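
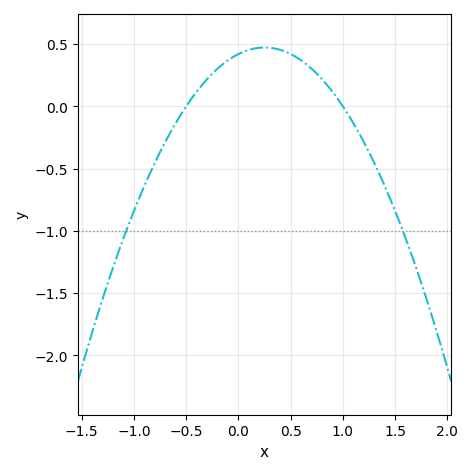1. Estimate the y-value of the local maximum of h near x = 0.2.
0.45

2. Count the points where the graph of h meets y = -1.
2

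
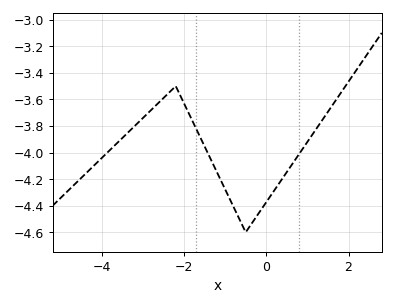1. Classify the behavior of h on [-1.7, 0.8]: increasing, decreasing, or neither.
neither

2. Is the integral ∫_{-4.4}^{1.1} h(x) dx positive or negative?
negative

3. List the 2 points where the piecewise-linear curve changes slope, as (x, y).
(-2.2, -3.5); (-0.5, -4.6)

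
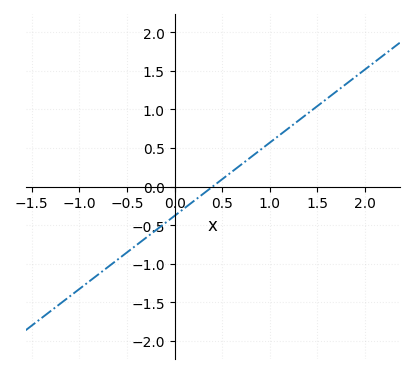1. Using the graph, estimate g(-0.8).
-1.15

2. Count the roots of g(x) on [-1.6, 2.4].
1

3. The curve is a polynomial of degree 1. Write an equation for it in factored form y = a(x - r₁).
y = 0.95(x - 0.4)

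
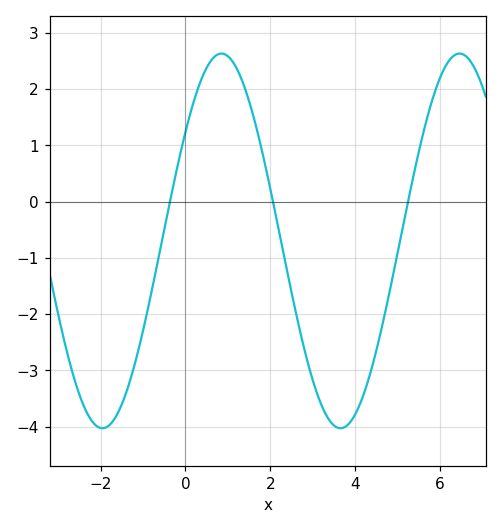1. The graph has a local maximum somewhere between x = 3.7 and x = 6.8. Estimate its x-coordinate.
6.46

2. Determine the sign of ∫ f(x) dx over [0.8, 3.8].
negative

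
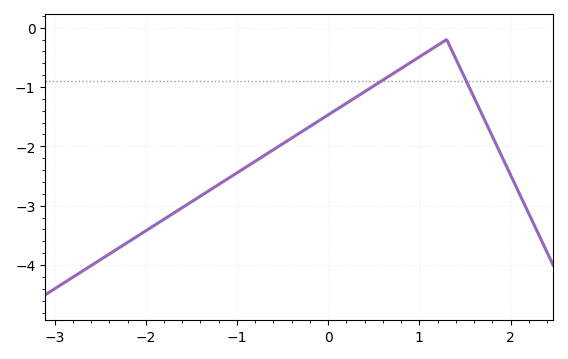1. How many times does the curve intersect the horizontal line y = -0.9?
2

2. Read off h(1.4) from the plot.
-0.526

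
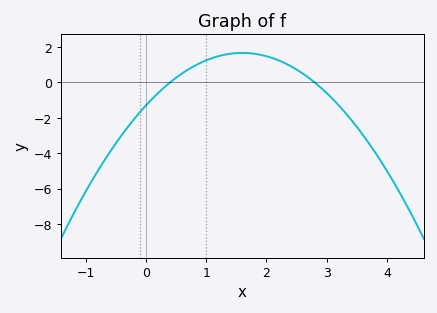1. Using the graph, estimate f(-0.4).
-2.97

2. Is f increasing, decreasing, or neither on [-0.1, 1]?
increasing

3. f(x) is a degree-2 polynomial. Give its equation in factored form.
y = -1.16(x - 0.4)(x - 2.8)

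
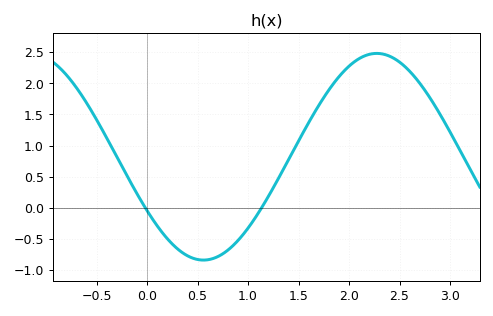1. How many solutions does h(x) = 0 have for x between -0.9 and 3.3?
2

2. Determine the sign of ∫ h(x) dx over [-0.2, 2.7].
positive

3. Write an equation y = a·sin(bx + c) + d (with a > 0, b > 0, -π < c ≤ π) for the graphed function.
y = 1.66sin(1.8x - 2.6) + 0.82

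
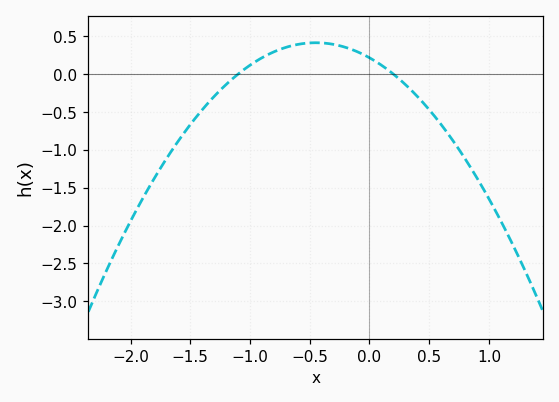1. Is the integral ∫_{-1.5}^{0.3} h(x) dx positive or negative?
positive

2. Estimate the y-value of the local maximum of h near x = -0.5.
0.414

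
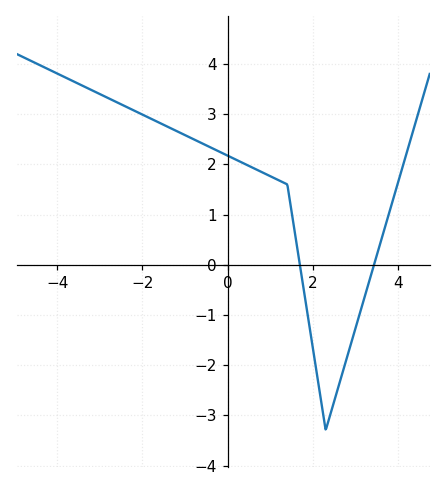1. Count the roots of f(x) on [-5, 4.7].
2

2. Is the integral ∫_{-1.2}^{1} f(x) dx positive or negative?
positive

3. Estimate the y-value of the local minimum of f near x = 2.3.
-3.3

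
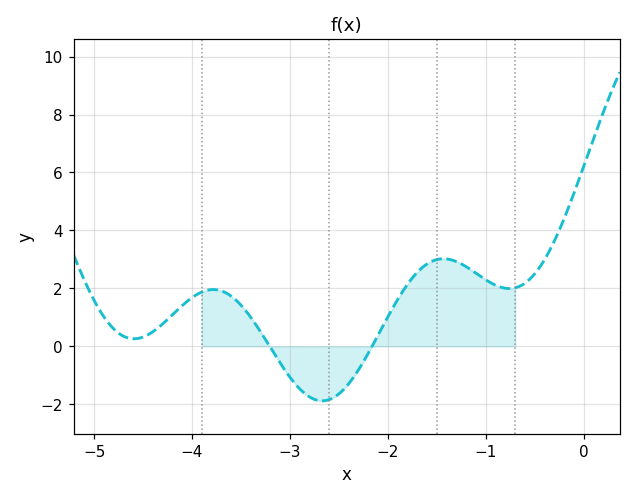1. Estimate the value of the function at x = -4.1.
1.4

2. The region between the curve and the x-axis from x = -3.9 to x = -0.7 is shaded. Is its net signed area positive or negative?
positive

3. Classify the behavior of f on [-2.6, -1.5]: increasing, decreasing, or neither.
increasing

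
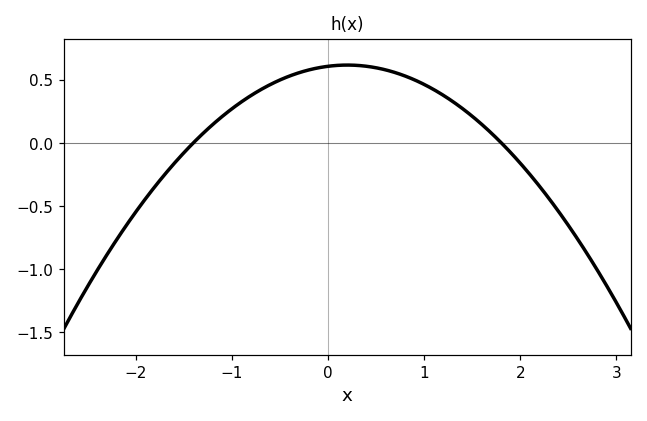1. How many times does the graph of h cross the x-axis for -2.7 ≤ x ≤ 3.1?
2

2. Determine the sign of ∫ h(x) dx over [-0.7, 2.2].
positive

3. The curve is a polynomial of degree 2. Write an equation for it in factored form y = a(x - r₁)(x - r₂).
y = -0.24(x + 1.4)(x - 1.8)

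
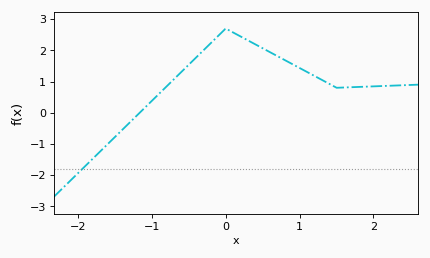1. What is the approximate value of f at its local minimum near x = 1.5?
0.8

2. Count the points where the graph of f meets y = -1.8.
1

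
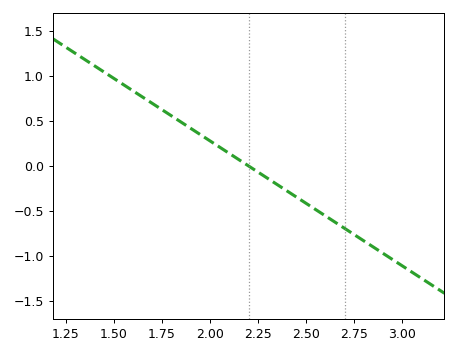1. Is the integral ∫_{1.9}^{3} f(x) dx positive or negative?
negative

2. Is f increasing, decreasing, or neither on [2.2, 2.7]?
decreasing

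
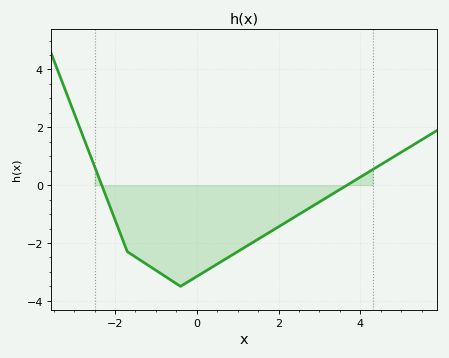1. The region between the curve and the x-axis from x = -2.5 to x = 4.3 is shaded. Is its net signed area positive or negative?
negative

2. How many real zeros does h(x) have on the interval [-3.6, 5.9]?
2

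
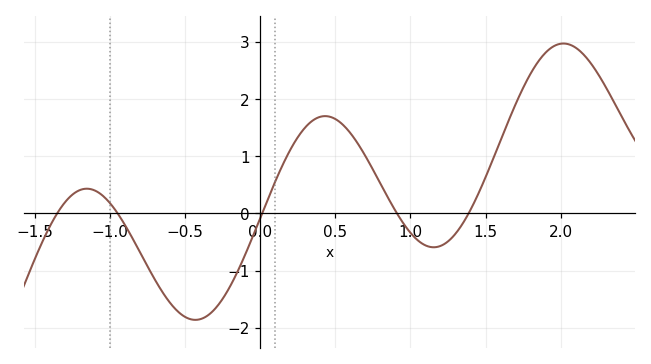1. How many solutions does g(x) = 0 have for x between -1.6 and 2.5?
5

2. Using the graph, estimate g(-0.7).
-1.2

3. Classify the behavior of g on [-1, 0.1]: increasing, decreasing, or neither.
neither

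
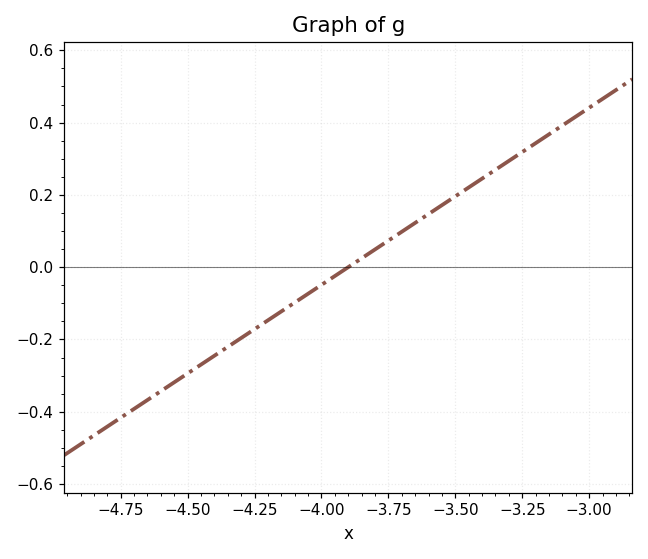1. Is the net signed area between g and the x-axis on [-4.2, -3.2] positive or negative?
positive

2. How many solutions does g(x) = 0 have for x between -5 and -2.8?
1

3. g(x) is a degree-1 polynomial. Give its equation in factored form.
y = 0.49(x + 3.9)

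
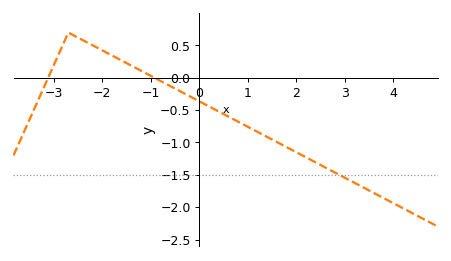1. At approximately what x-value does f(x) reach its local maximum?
-2.7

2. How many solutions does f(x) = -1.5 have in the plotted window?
1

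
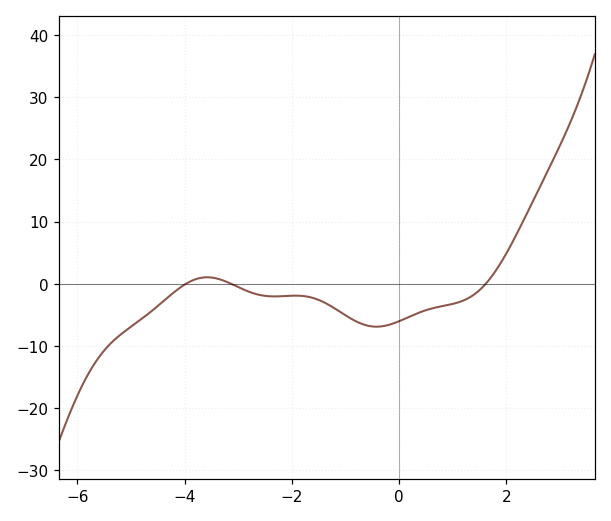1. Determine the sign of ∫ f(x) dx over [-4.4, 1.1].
negative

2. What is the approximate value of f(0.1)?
-6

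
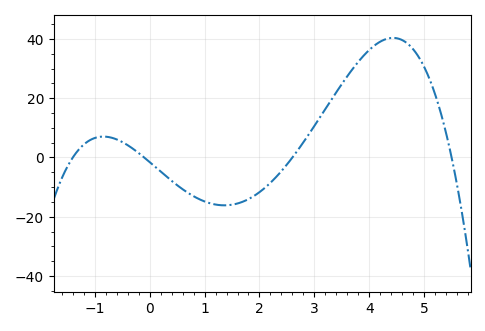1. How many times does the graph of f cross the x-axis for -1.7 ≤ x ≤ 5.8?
4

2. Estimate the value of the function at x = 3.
10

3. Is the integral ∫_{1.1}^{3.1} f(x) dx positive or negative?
negative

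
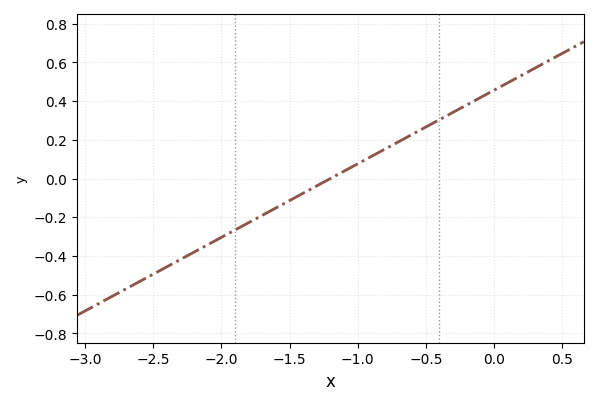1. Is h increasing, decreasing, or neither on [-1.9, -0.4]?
increasing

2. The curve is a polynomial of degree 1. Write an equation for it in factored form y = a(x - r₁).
y = 0.38(x + 1.2)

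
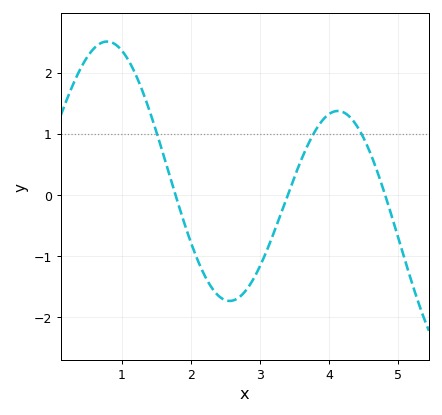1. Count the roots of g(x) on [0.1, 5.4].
3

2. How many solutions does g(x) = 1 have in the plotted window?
3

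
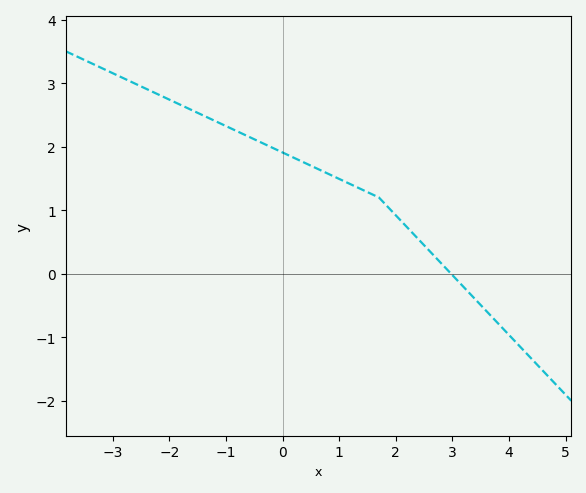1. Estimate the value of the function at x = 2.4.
0.541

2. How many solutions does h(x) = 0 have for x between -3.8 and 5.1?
1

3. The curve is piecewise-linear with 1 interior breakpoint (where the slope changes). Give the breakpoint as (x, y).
(1.7, 1.2)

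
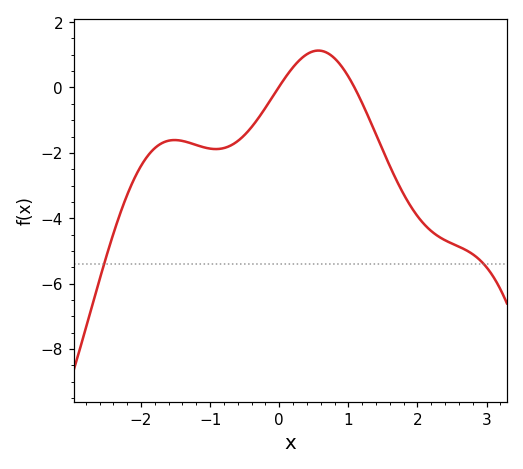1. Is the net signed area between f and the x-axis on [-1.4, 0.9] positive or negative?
negative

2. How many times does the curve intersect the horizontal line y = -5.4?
2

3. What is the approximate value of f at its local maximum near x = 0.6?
1.13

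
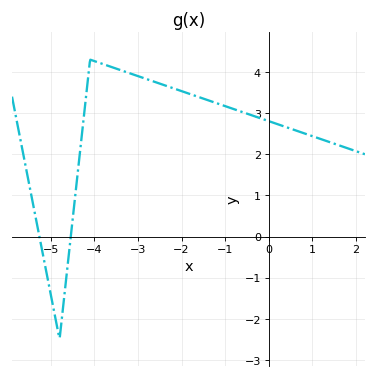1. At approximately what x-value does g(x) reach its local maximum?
-4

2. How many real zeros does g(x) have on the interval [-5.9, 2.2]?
2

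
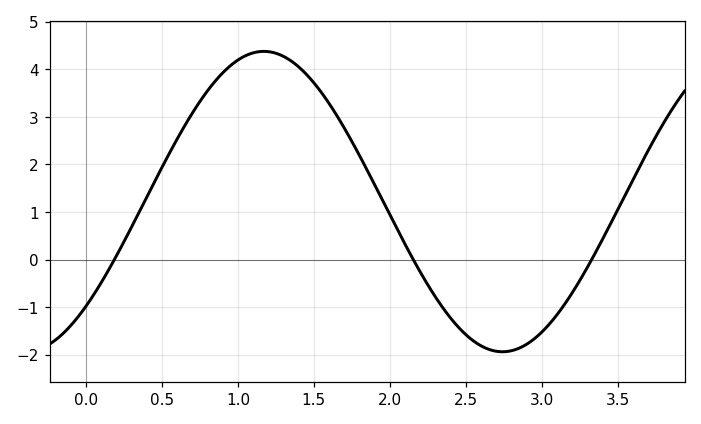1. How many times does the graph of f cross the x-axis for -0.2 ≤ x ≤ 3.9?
3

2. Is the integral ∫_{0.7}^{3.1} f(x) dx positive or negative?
positive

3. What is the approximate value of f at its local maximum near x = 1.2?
4.38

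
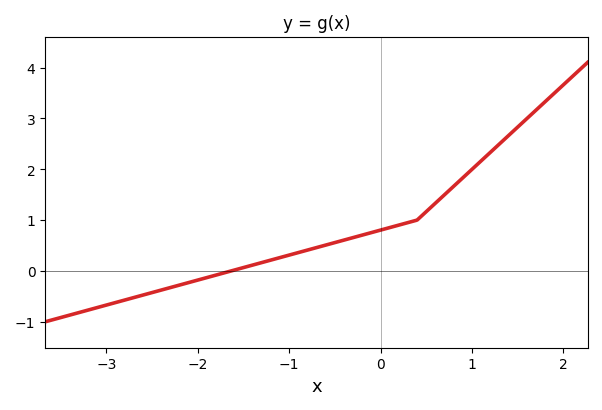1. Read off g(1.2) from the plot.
2.33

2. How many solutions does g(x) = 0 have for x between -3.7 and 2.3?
1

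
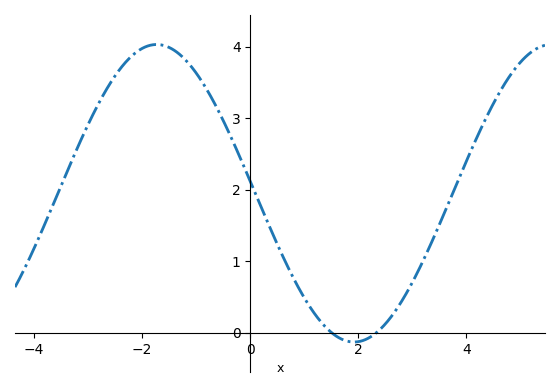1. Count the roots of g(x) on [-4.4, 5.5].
2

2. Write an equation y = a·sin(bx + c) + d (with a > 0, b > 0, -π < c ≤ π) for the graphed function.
y = 2.08sin(0.86x + 3.06) + 1.95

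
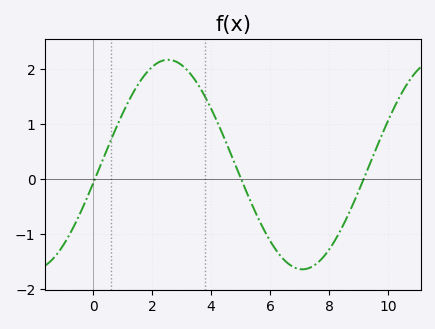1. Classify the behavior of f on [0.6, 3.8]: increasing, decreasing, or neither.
neither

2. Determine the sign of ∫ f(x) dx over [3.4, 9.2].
negative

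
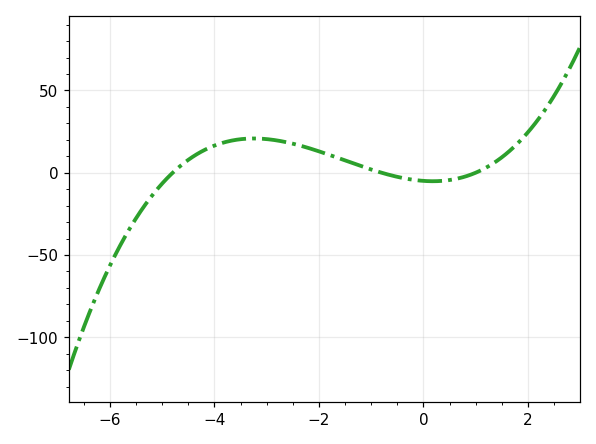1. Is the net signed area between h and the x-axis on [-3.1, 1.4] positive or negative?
positive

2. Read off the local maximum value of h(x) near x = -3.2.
20.8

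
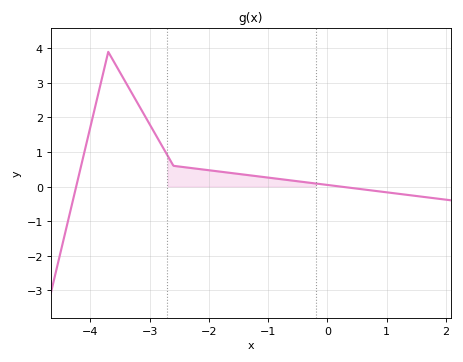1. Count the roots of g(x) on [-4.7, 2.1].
2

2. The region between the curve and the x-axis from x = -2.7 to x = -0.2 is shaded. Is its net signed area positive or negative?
positive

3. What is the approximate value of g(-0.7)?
0.195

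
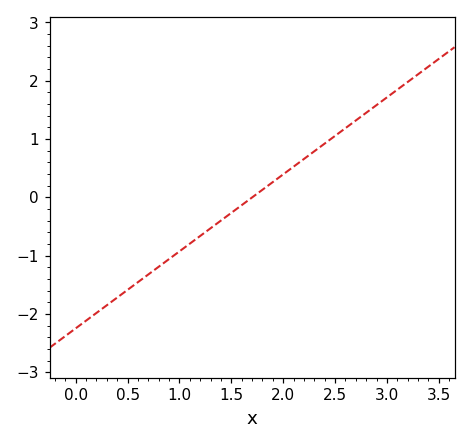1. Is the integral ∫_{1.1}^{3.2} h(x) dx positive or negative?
positive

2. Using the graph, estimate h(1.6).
-0.1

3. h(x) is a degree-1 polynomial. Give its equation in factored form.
y = 1.32(x - 1.7)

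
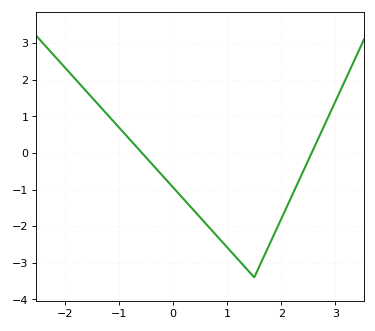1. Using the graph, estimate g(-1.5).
1.5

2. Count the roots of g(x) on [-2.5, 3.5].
2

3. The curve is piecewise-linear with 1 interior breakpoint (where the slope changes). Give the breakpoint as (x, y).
(1.5, -3.4)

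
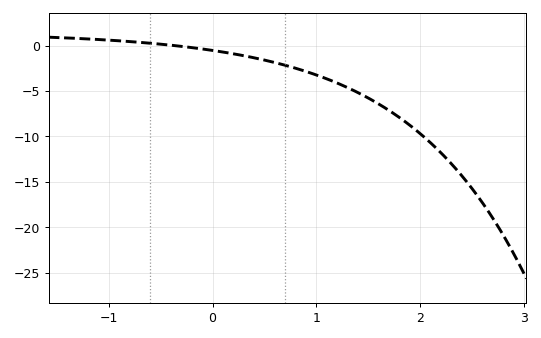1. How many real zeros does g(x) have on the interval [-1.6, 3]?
1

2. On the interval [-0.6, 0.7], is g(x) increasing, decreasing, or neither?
decreasing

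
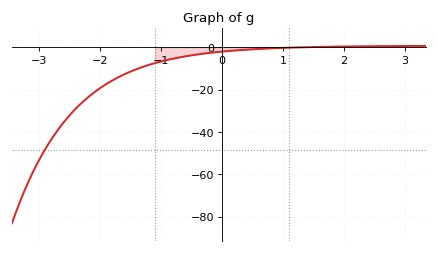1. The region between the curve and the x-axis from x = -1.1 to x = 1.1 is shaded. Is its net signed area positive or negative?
negative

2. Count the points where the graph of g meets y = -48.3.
1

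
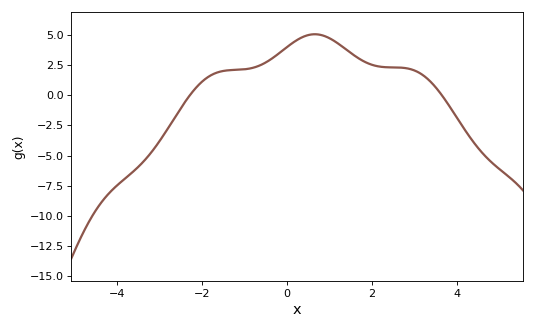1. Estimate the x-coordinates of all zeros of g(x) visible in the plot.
-2.28, 3.65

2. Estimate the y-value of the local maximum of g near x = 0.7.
5.04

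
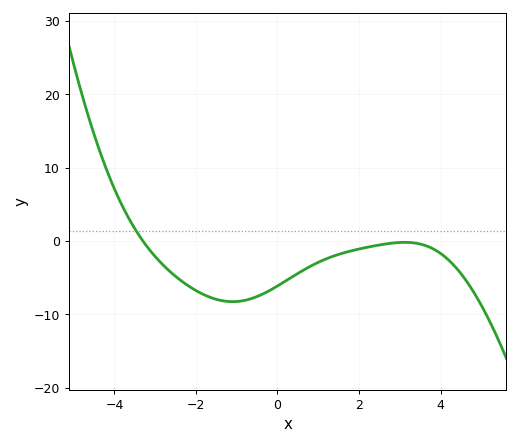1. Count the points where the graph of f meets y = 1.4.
1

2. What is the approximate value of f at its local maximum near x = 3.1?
-0.172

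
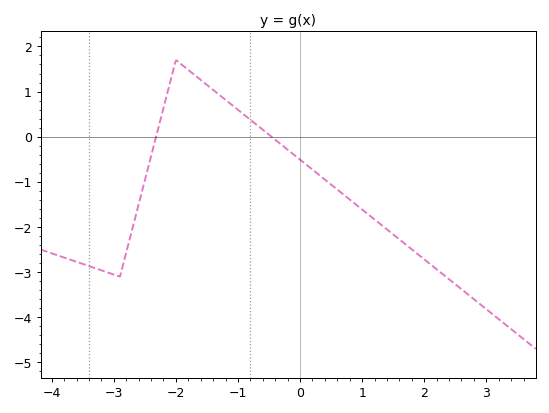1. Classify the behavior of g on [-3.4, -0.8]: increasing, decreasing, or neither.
neither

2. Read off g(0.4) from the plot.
-0.949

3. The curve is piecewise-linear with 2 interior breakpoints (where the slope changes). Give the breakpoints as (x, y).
(-2.9, -3.1); (-2, 1.7)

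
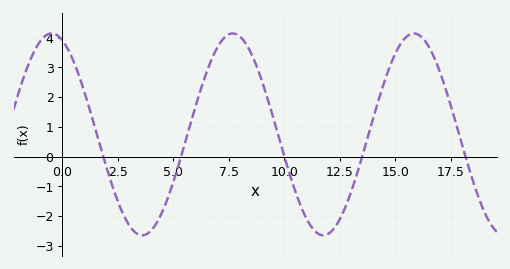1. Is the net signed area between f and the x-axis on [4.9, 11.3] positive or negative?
positive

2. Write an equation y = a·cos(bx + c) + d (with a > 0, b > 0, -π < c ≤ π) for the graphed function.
y = 3.39cos(0.77x + 0.37) + 0.75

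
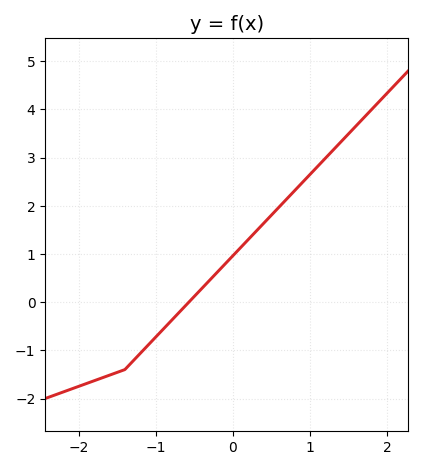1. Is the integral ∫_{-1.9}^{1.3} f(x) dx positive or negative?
positive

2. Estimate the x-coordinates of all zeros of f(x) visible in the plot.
-0.57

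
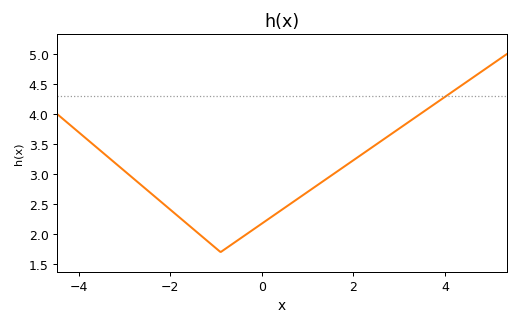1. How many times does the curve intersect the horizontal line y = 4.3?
1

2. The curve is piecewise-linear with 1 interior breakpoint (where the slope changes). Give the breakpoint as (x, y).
(-0.9, 1.7)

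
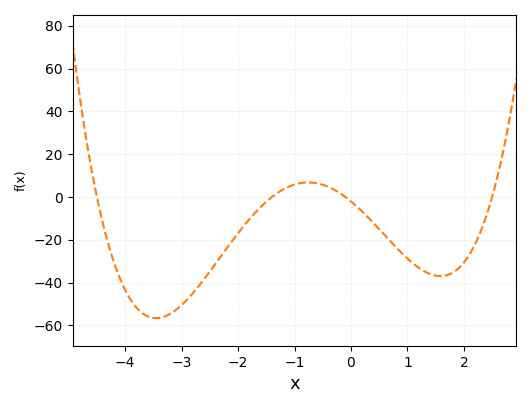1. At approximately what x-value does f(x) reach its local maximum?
-0.76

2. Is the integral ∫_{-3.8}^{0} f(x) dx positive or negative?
negative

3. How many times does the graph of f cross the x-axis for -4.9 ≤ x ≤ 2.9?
4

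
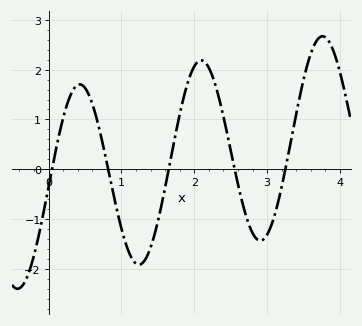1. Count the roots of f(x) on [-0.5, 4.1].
5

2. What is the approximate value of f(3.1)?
-0.936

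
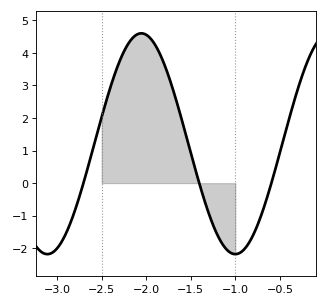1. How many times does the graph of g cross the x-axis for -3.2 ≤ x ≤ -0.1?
3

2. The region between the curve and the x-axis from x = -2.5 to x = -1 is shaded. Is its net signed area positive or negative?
positive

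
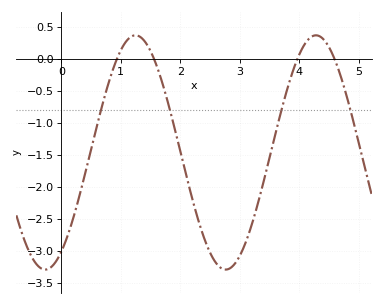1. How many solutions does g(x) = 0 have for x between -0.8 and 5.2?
4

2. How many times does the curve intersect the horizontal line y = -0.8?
4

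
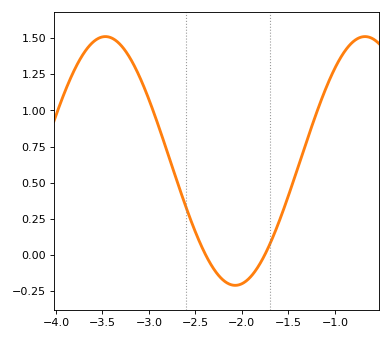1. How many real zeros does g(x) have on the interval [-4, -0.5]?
2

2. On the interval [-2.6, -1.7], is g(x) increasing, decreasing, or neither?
neither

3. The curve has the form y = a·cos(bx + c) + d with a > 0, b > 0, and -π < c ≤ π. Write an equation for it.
y = 0.86cos(2.2x + 1.5) + 0.65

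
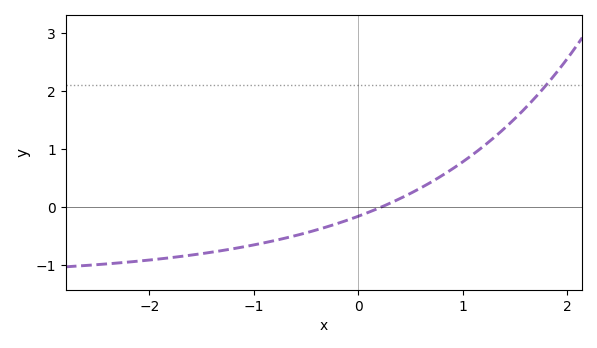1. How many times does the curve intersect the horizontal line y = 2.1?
1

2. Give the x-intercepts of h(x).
0.2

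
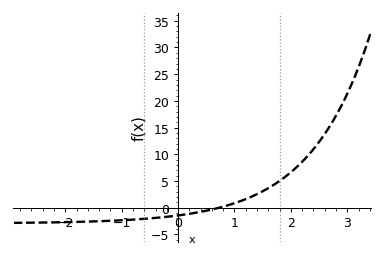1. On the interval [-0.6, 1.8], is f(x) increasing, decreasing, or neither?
increasing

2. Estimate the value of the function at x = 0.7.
-0.073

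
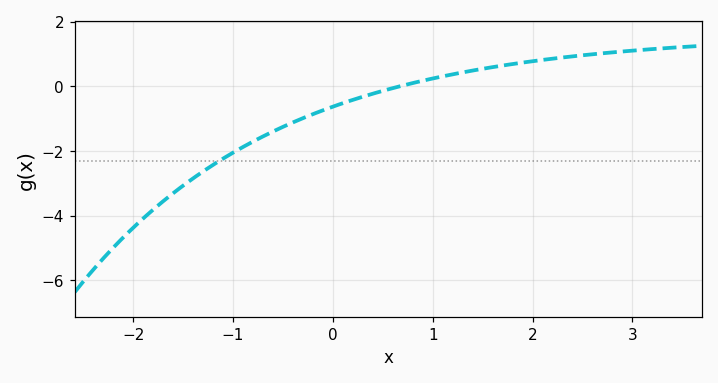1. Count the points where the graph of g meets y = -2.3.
1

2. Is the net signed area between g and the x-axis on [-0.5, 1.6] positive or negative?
negative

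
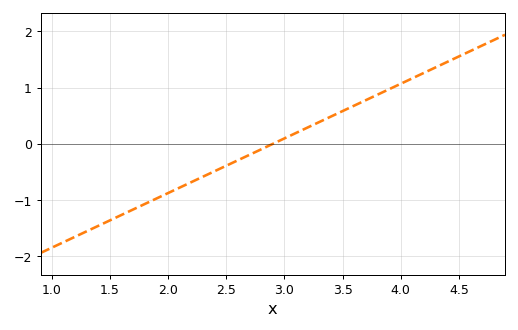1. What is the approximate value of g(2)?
-0.873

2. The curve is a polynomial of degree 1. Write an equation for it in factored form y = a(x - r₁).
y = 0.97(x - 2.9)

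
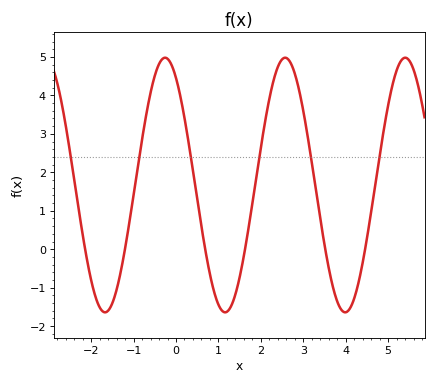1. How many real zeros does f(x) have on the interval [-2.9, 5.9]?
6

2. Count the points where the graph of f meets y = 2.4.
6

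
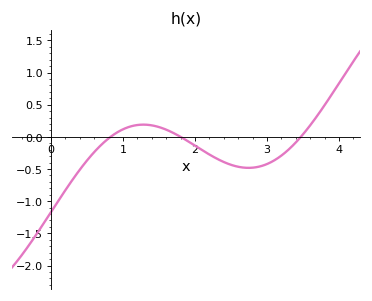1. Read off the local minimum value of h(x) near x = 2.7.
-0.5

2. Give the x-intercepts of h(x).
0.8, 1.8, 3.5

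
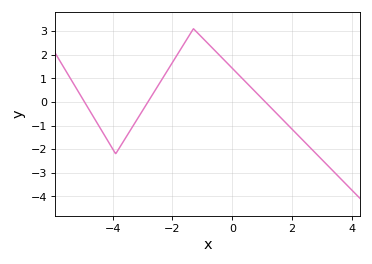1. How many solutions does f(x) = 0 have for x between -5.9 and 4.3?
3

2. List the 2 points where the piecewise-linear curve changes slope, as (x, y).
(-3.9, -2.2); (-1.3, 3.1)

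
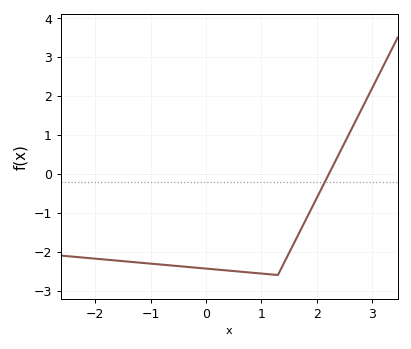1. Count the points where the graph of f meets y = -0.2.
1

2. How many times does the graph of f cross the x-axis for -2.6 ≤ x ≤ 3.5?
1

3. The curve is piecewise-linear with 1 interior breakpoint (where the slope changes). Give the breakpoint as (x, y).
(1.3, -2.6)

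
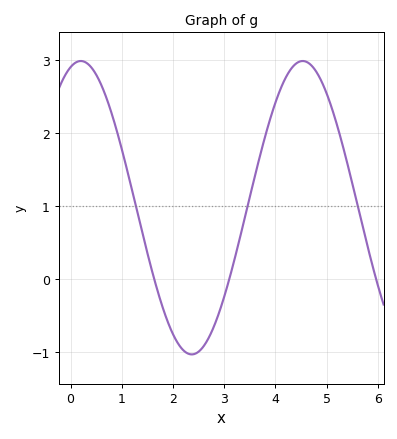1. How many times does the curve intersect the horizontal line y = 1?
3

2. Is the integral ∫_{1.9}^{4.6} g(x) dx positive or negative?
positive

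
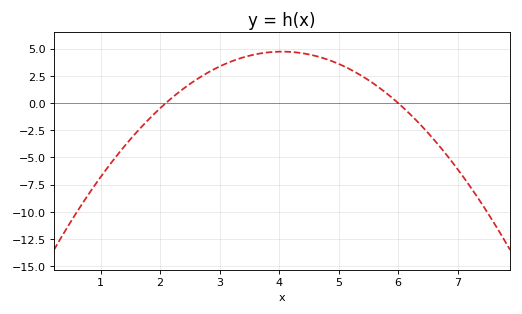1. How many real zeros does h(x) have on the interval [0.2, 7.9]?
2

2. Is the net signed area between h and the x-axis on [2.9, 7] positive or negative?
positive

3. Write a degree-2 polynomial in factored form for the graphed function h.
y = -1.24(x - 2.1)(x - 6)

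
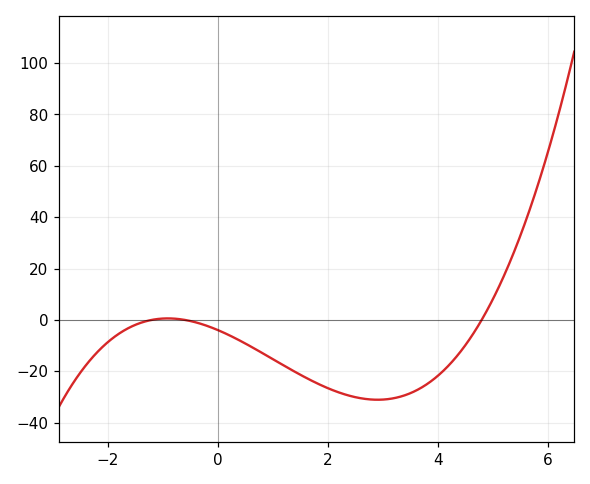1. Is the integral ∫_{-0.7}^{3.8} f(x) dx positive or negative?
negative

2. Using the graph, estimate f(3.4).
-30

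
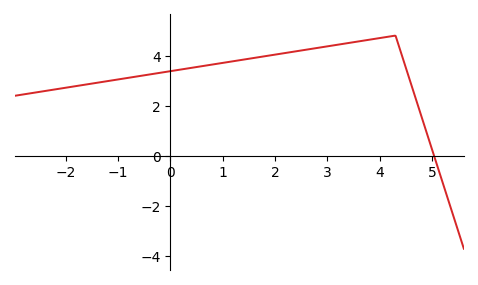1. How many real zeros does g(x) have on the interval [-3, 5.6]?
1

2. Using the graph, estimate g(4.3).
4.8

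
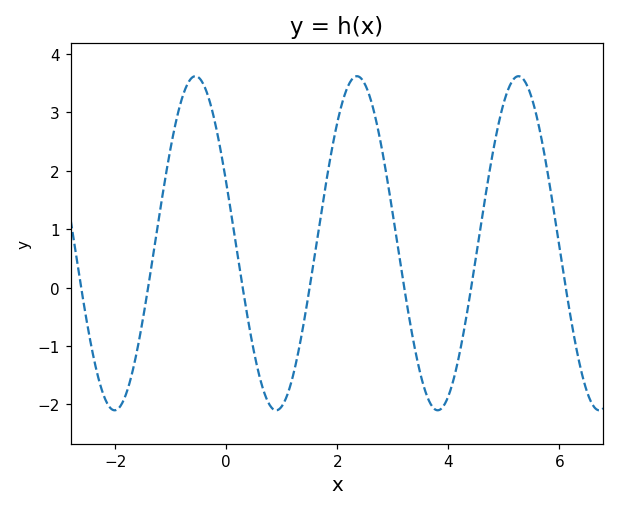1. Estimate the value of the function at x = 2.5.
3.48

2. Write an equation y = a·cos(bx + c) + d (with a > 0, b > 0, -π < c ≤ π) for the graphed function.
y = 2.86cos(2.16x + 1.2) + 0.76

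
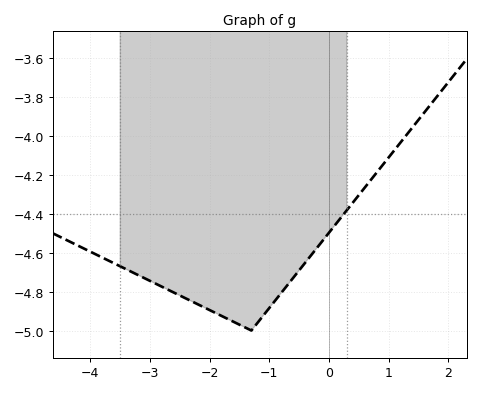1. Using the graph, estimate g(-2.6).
-4.8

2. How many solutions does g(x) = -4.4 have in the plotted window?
1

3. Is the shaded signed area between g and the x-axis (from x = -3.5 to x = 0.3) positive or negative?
negative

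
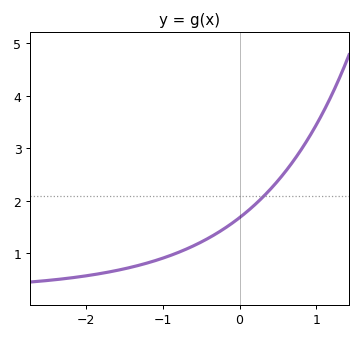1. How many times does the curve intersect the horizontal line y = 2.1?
1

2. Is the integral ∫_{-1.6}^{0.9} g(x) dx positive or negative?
positive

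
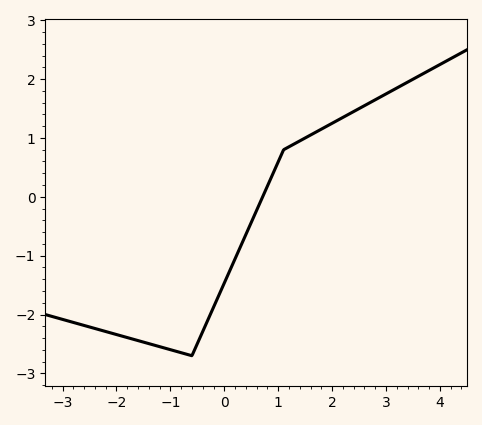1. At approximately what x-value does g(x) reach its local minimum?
-0.602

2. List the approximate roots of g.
0.711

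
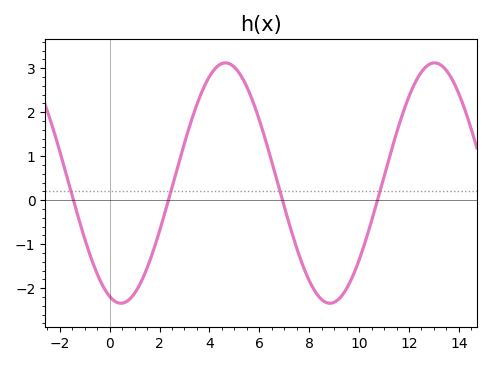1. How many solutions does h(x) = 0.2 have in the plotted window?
4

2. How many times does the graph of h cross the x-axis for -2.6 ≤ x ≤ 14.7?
4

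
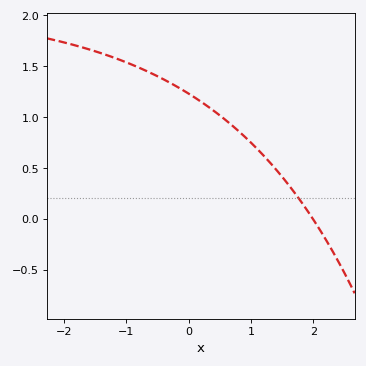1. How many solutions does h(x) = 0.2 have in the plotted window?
1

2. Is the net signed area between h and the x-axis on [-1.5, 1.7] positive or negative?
positive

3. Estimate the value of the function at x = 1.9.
0.1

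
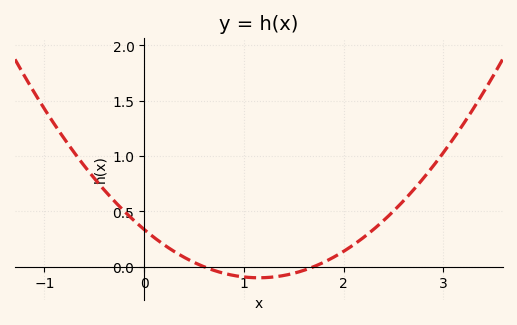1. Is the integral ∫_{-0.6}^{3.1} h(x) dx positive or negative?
positive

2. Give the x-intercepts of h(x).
0.6, 1.7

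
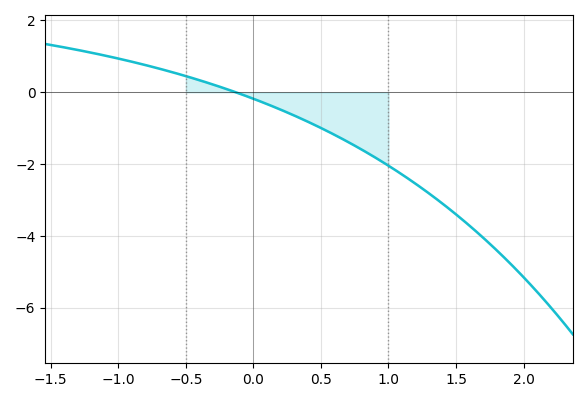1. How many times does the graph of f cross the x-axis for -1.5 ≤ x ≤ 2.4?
1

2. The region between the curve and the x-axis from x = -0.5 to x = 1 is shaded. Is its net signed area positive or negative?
negative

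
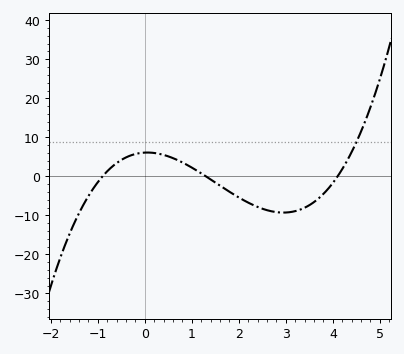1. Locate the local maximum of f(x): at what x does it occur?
0.054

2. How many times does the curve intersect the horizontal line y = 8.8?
1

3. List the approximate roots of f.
-0.9, 1.3, 4.1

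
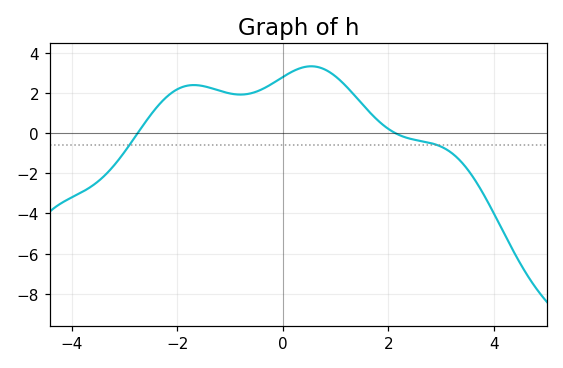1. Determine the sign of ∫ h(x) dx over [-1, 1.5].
positive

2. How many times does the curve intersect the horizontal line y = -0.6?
2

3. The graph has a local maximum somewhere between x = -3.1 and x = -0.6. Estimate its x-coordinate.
-1.6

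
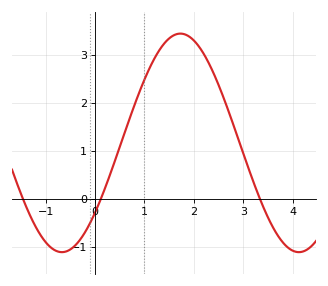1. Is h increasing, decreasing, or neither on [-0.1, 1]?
increasing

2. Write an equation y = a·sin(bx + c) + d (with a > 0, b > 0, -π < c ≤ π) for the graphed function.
y = 2.28sin(1.31x - 0.692) + 1.17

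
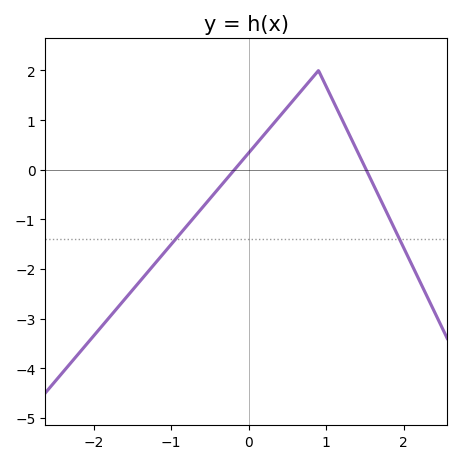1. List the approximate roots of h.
-0.185, 1.51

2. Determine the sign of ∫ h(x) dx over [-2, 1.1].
negative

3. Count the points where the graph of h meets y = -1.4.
2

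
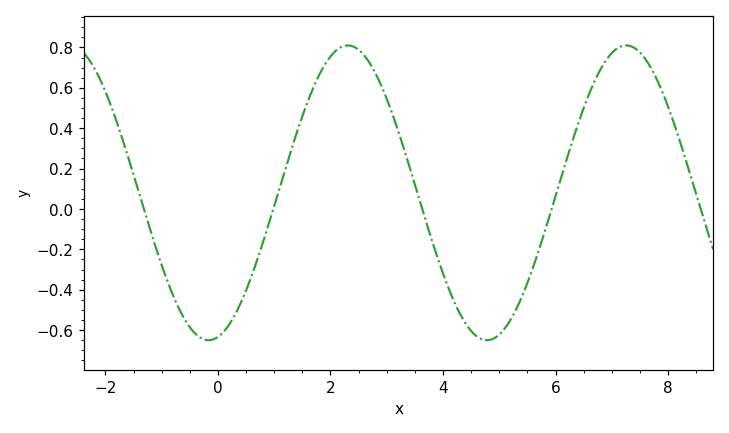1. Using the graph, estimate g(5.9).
-0.02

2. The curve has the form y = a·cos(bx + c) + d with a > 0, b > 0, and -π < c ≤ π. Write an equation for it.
y = 0.73cos(1.3x - 2.9) + 0.08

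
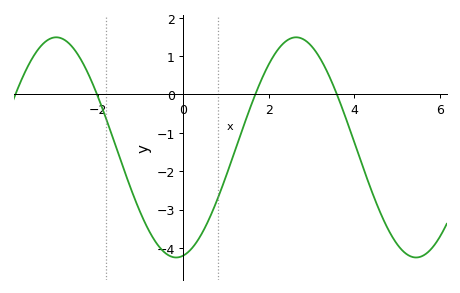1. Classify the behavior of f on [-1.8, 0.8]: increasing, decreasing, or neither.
neither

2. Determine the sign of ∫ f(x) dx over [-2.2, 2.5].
negative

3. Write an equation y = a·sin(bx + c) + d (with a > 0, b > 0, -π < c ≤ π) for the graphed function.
y = 2.87sin(1.12x - 1.38) - 1.38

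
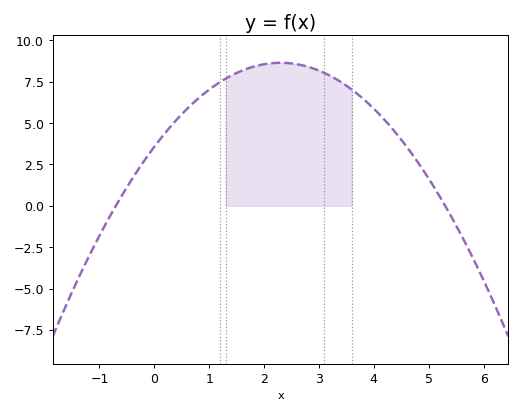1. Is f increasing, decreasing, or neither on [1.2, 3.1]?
neither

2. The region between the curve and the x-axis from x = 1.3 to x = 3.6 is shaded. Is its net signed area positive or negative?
positive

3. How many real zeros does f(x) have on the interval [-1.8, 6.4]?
2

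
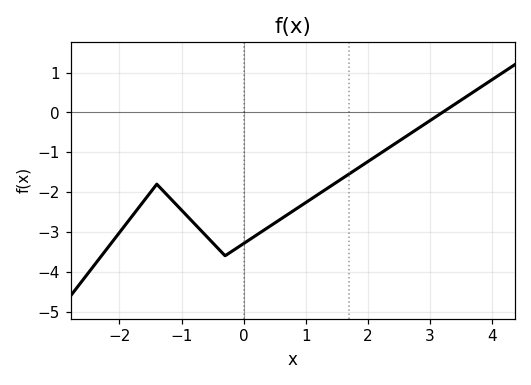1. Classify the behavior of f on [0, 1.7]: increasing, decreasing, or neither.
increasing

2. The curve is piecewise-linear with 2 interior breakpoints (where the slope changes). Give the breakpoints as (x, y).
(-1.4, -1.8); (-0.3, -3.6)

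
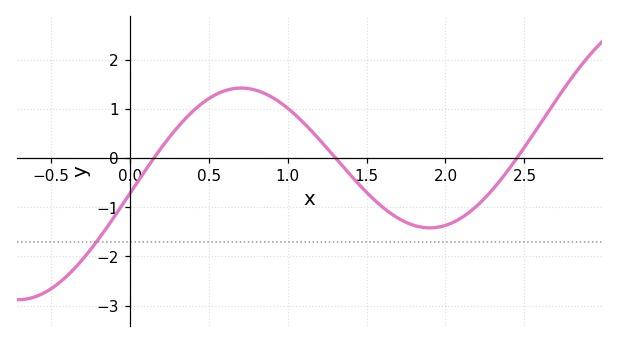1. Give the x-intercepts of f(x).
0.154, 1.3, 2.45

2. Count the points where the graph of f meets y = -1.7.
1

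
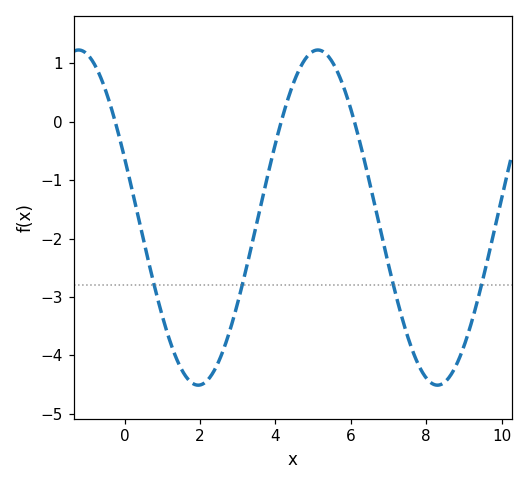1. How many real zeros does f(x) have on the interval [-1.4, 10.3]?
3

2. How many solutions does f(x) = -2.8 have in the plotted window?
4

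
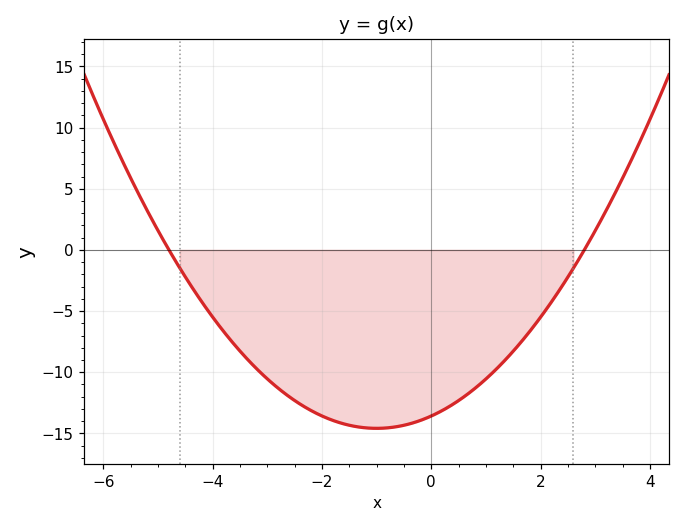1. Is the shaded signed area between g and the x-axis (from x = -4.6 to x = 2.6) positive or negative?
negative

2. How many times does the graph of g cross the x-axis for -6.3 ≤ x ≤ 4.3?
2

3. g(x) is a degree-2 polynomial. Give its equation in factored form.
y = 1.01(x + 4.8)(x - 2.8)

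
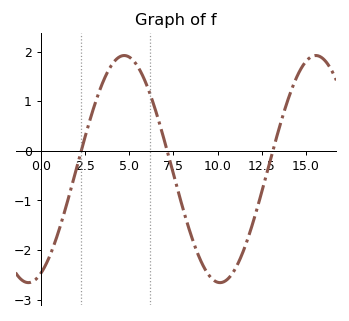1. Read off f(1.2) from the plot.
-1.42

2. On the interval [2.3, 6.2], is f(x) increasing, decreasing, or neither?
neither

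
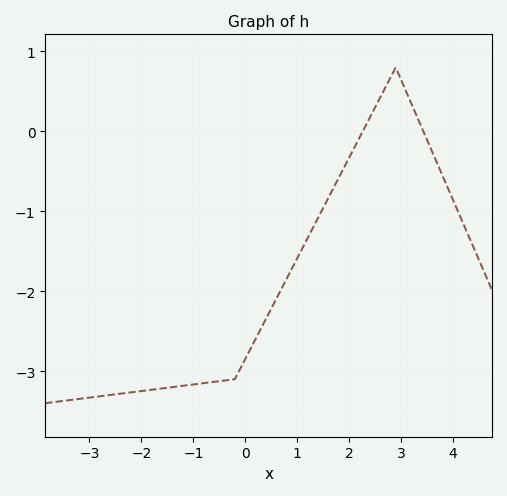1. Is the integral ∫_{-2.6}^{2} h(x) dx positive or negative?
negative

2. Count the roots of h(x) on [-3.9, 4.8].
2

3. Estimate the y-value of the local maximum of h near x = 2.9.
0.799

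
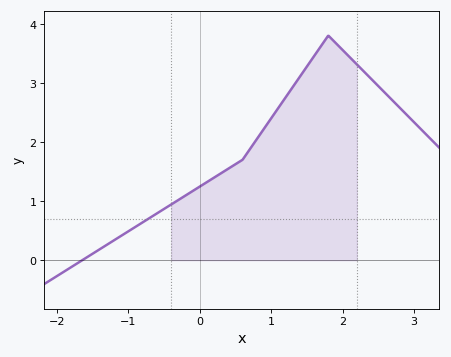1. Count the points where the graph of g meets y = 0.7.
1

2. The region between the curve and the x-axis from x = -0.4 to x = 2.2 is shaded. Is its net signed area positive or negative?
positive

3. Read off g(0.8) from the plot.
2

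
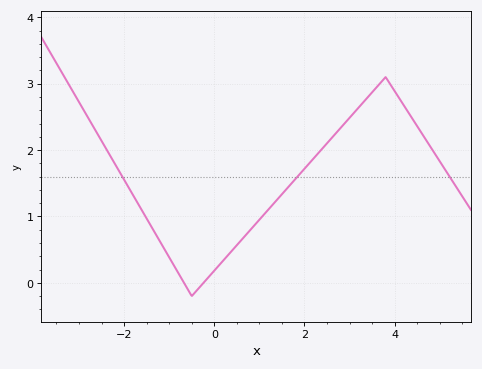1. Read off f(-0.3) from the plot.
-0.046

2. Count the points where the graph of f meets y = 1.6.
3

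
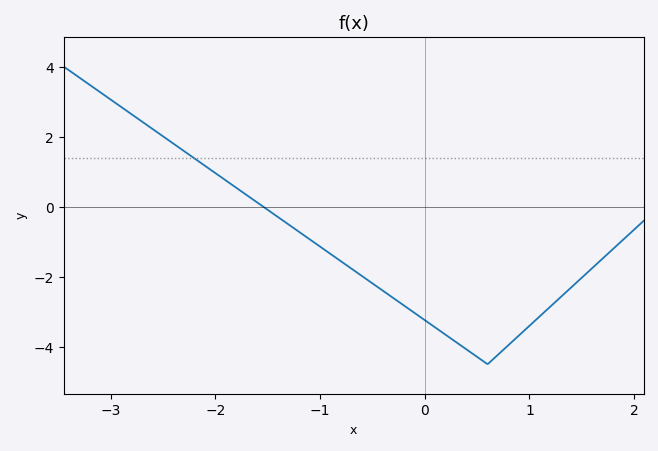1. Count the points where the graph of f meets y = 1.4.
1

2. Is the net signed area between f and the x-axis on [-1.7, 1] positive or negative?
negative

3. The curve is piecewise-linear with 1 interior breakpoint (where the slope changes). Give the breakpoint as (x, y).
(0.6, -4.5)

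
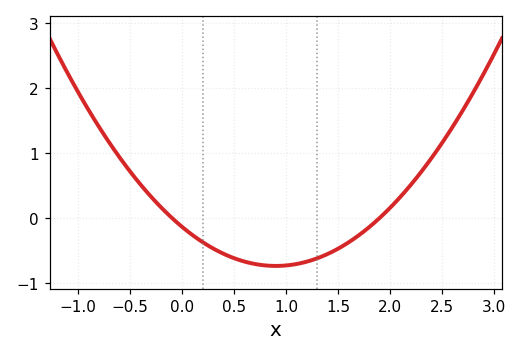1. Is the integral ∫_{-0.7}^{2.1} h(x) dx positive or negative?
negative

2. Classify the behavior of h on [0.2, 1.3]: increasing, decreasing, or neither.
neither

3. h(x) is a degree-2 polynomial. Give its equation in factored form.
y = 0.74(x + 0.1)(x - 1.9)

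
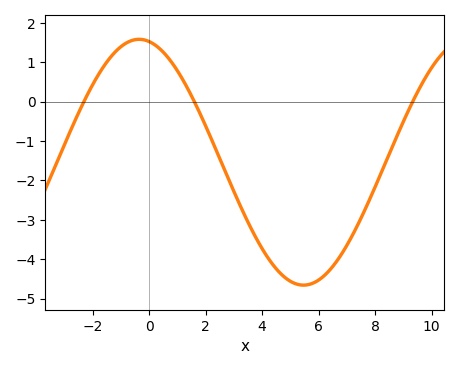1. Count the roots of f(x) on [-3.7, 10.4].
3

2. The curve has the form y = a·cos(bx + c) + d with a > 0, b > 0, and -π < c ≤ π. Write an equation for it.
y = 3.12cos(0.54x + 0.19) - 1.54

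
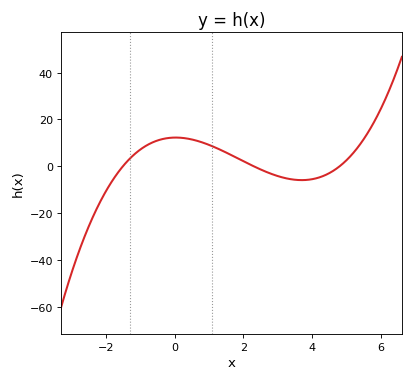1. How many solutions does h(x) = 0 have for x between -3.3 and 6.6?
3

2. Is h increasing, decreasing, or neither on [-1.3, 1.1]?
neither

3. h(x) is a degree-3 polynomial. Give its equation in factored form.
y = 0.74(x + 1.5)(x - 2.3)(x - 4.8)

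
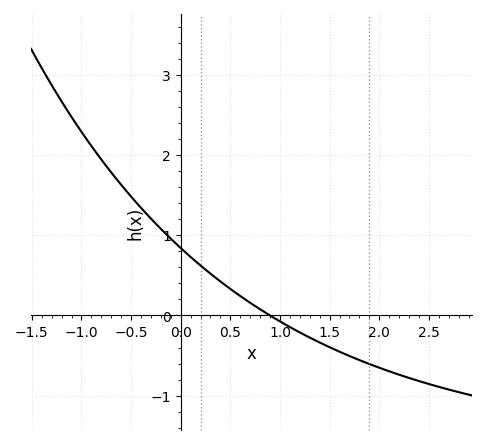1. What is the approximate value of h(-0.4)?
1.3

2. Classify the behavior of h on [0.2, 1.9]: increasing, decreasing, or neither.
decreasing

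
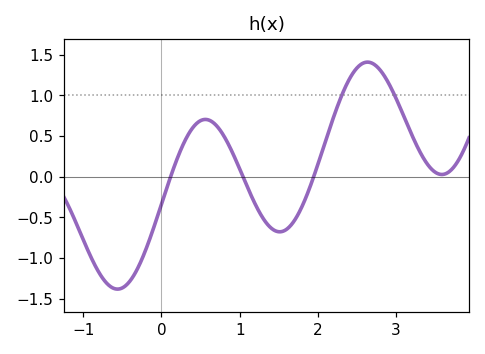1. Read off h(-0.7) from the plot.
-1.31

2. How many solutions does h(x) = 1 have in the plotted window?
2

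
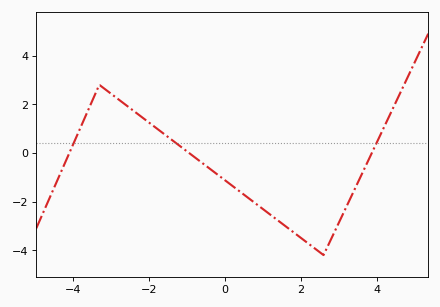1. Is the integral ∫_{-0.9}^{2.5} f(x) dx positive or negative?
negative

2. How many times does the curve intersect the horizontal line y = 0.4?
3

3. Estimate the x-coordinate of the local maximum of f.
-3.2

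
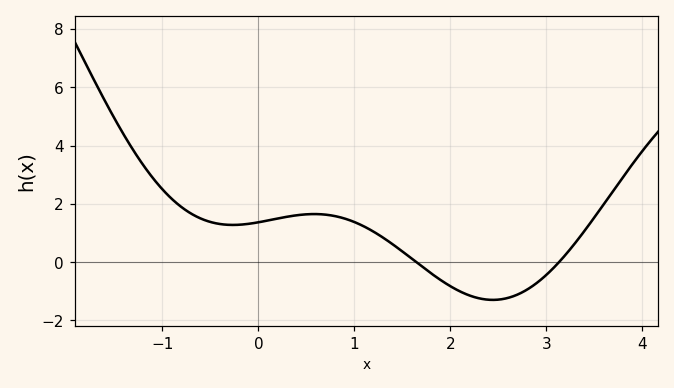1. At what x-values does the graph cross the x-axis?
1.64, 3.13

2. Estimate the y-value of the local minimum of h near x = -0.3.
1.28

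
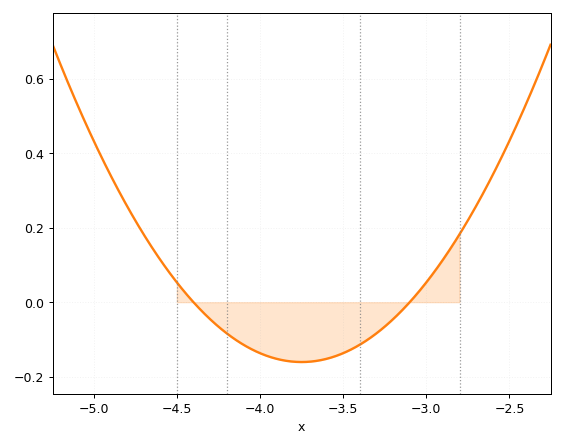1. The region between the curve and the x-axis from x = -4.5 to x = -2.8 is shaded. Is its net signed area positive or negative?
negative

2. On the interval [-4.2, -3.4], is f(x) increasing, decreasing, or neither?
neither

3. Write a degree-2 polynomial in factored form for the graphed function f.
y = 0.38(x + 4.4)(x + 3.1)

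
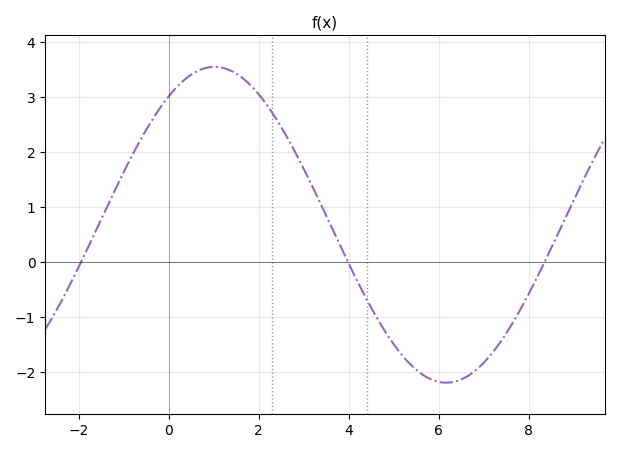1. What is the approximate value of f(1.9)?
3.1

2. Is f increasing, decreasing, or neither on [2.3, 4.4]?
decreasing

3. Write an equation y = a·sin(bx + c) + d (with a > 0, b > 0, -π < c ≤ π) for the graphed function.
y = 2.87sin(0.61x + 0.95) + 0.68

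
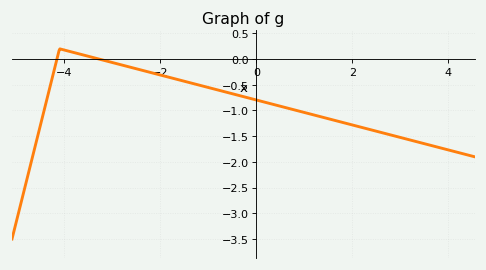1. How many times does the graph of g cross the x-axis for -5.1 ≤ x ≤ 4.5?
2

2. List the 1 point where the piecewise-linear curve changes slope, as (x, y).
(-4.1, 0.2)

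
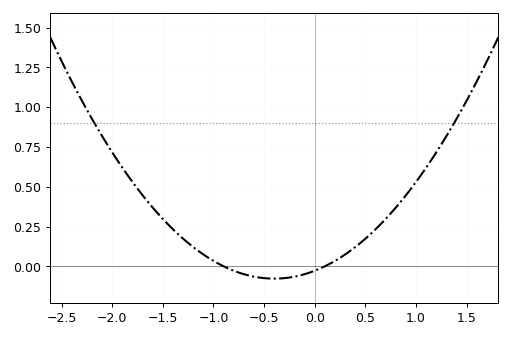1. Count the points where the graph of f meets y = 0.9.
2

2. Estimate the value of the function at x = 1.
0.53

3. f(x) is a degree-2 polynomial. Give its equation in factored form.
y = 0.31(x + 0.9)(x - 0.1)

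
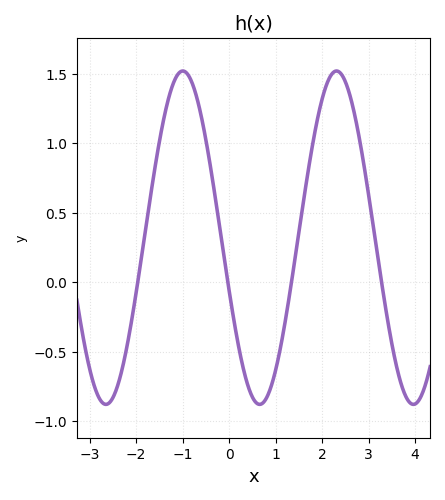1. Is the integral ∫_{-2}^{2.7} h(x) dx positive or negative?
positive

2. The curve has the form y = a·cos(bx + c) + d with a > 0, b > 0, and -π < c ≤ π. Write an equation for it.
y = 1.2cos(1.9x + 1.9) + 0.32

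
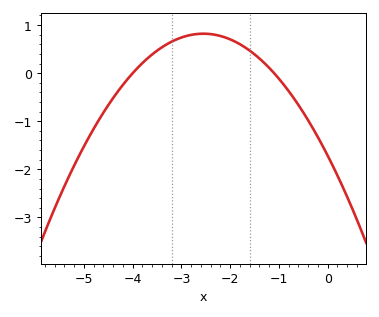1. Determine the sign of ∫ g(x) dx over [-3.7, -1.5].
positive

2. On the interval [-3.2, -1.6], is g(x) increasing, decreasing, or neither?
neither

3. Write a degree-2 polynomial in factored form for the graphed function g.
y = -0.39(x + 4)(x + 1.1)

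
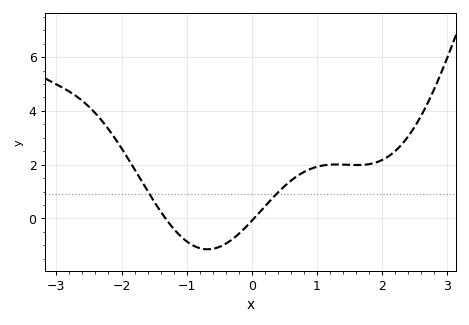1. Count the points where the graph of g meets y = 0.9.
2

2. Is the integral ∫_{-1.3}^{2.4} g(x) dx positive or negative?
positive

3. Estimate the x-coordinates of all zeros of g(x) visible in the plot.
-1.3, 0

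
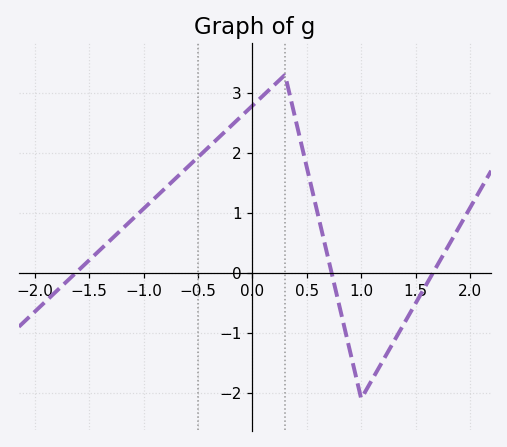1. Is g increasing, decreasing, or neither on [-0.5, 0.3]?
increasing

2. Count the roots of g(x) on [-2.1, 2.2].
3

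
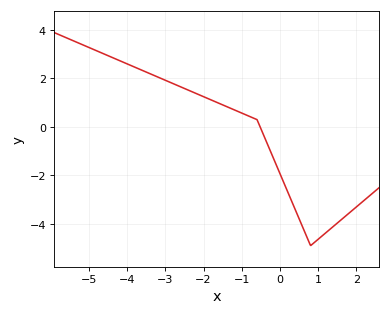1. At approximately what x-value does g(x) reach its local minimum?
0.8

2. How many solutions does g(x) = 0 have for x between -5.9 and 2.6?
1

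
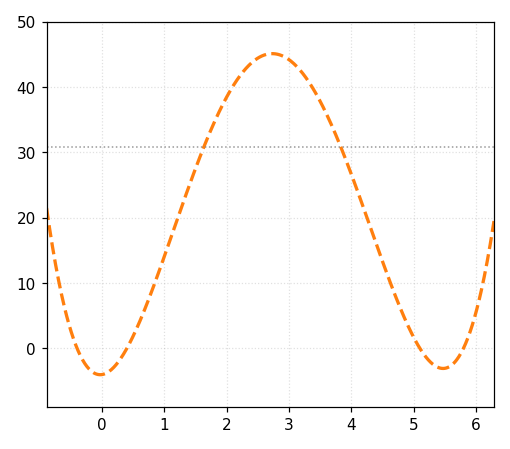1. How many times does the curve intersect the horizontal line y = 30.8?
2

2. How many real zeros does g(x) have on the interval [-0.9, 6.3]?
4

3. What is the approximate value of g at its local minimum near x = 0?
-4.04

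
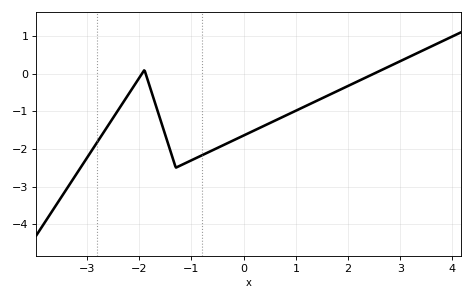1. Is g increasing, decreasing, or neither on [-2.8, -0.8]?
neither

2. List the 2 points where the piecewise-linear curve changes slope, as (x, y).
(-1.9, 0.1); (-1.3, -2.5)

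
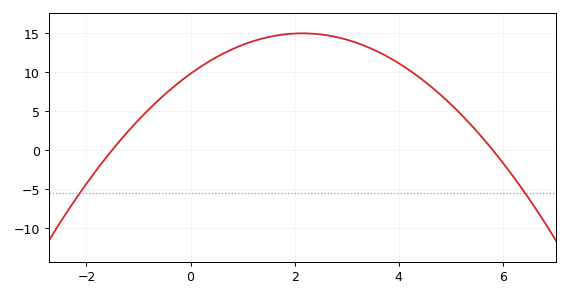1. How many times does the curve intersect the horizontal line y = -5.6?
2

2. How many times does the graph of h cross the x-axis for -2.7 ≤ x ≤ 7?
2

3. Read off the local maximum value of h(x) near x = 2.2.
14.9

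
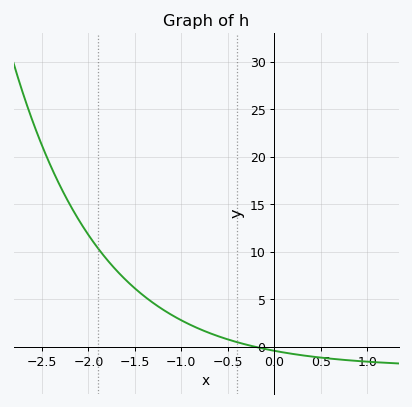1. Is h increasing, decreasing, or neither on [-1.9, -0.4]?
decreasing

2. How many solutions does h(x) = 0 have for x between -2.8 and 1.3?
1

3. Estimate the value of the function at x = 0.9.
-1.5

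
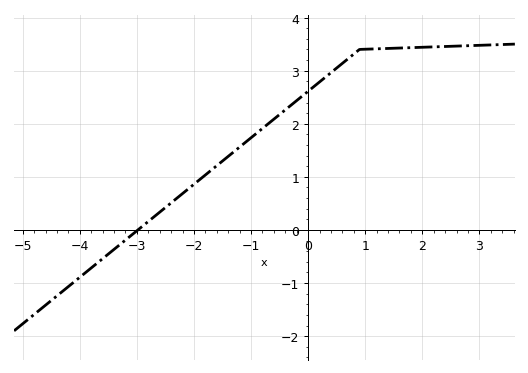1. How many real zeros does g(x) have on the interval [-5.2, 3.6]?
1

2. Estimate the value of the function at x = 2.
3.4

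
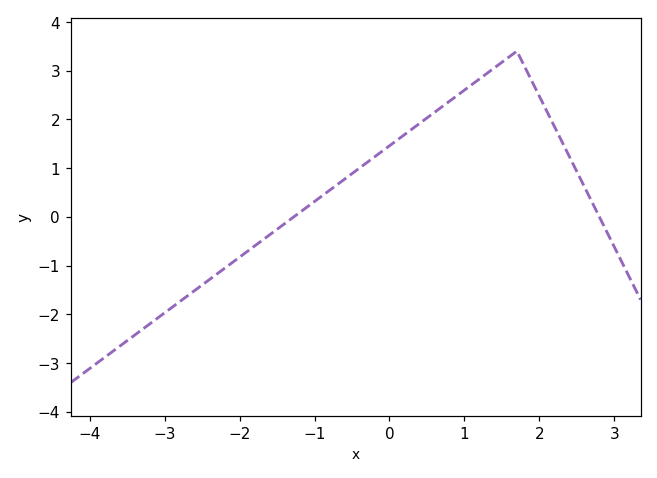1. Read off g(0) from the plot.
1.5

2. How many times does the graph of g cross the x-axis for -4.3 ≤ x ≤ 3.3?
2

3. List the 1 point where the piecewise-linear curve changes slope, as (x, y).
(1.7, 3.4)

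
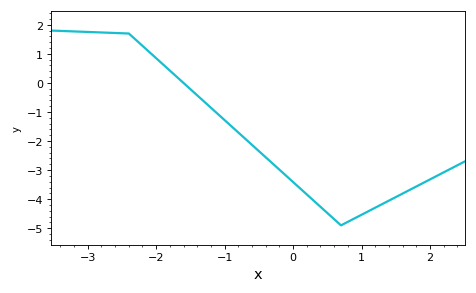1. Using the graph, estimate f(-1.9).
0.635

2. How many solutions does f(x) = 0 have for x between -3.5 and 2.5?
1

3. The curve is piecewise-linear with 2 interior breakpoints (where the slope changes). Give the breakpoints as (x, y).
(-2.4, 1.7); (0.7, -4.9)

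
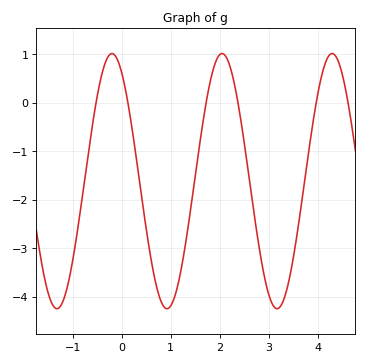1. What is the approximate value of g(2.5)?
-0.8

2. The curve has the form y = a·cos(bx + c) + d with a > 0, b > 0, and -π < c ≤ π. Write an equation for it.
y = 2.63cos(2.8x + 0.55) - 1.62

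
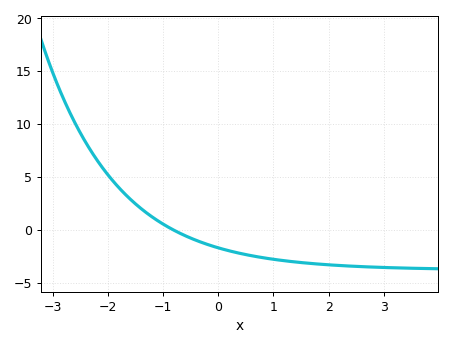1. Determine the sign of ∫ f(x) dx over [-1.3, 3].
negative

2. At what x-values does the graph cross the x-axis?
-0.808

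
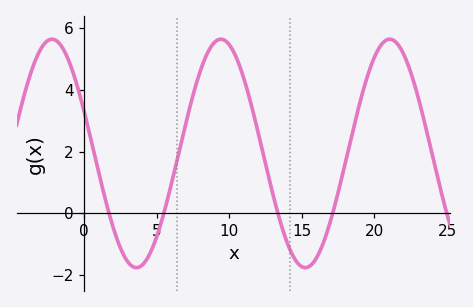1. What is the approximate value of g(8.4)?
5.1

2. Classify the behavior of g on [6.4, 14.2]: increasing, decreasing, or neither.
neither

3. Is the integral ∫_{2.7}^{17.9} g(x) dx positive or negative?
positive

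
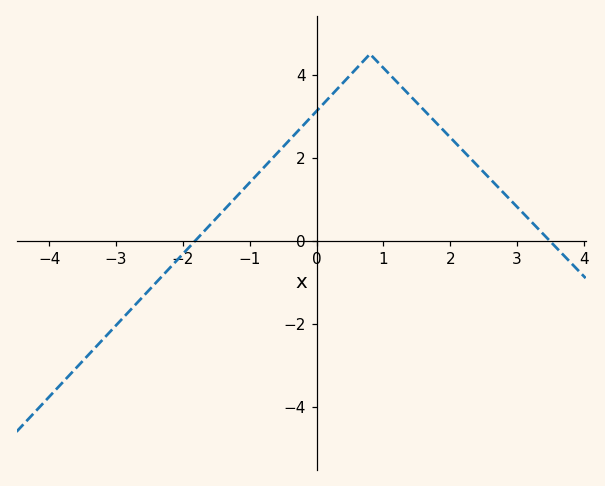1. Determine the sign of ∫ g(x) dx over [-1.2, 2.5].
positive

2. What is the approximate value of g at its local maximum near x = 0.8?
4.5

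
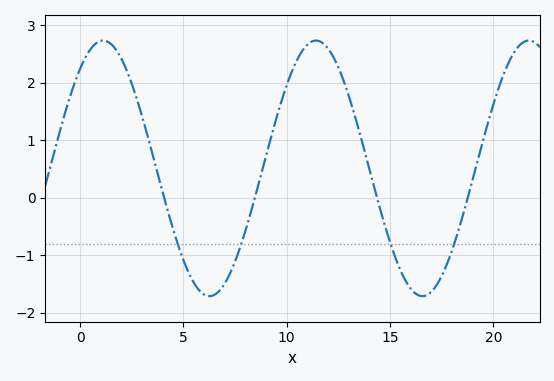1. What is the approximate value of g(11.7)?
2.7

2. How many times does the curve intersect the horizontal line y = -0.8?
4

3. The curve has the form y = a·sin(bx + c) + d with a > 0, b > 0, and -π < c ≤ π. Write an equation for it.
y = 2.22sin(0.61x + 0.89) + 0.51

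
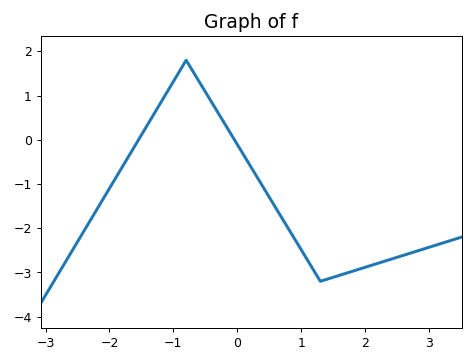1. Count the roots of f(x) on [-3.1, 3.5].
2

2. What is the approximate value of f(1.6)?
-3.1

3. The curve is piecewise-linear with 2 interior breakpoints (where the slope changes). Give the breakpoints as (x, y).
(-0.8, 1.8); (1.3, -3.2)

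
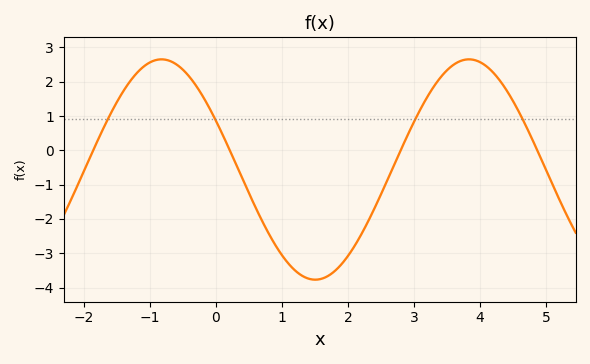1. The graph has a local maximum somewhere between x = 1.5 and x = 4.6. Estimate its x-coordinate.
3.83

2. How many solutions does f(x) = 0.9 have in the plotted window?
4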